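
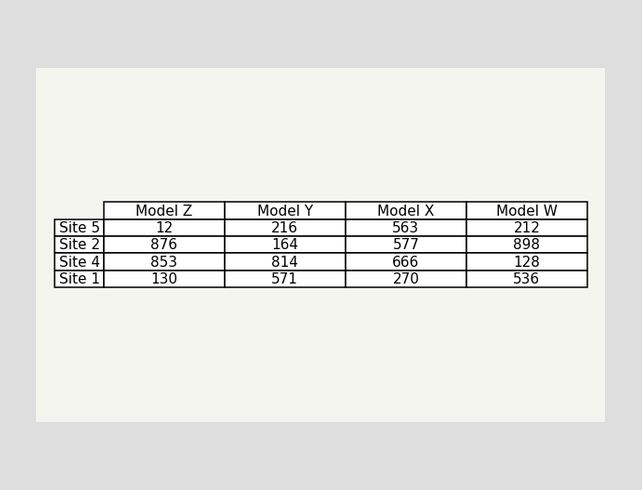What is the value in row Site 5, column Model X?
563

The (Site 5, Model X) cell reads 563.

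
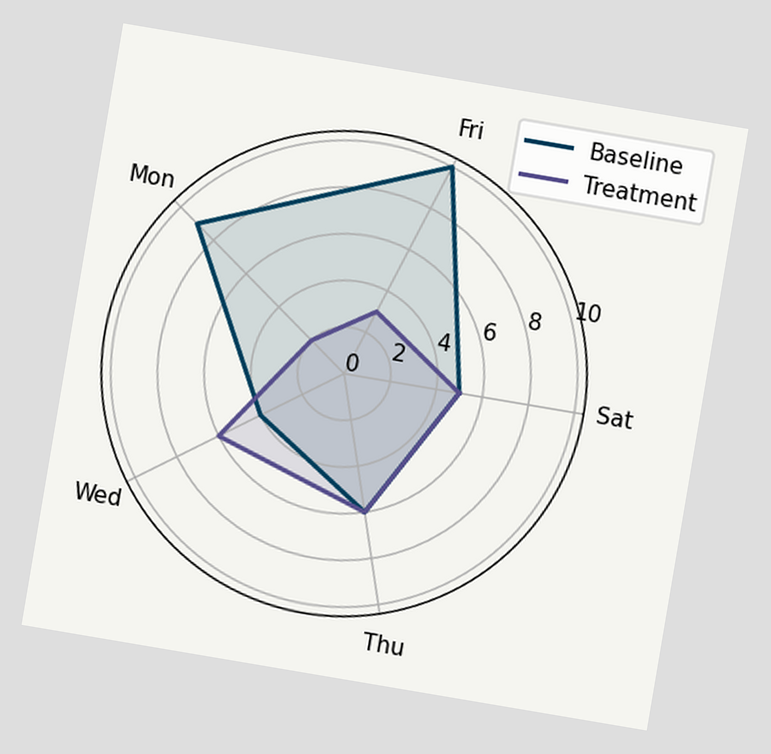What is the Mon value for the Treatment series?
2

The chart is tilted about 10° clockwise. On the Mon axis, Treatment reaches 2.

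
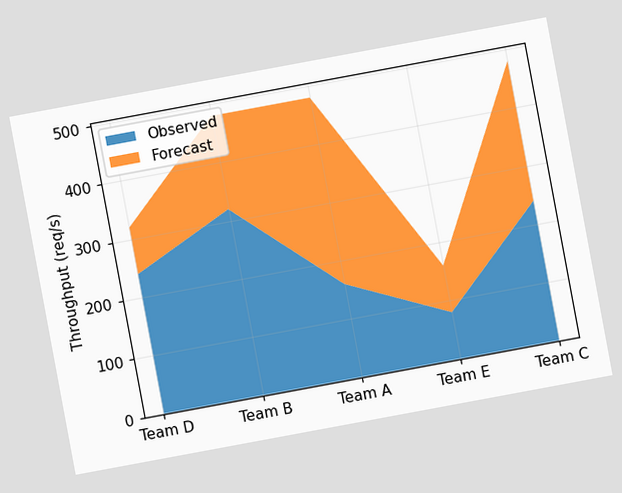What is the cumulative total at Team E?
160req/s

The chart is tilted about 11° counter-clockwise. The stacked total at Team E reaches 160req/s.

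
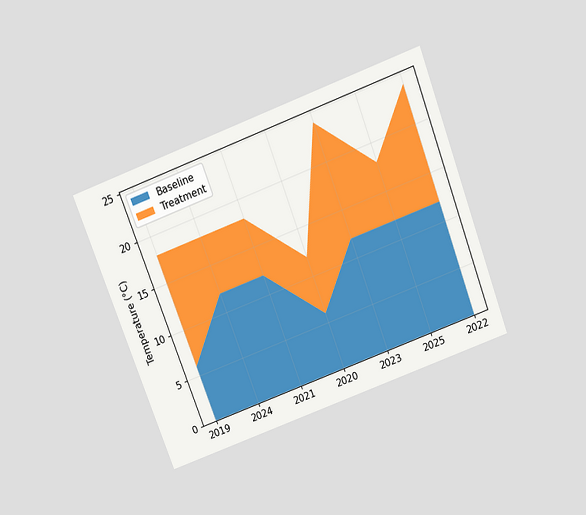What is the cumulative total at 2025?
18°C

The chart is tilted about 21° counter-clockwise and viewed slightly from above. The stacked total at 2025 reaches 18°C.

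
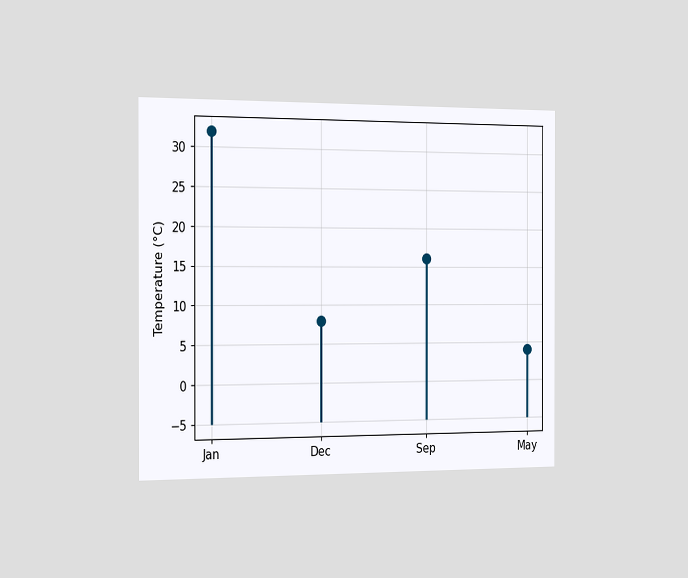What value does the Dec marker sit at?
The chart is viewed slightly from the left. The Dec marker sits at 8°C.

8°C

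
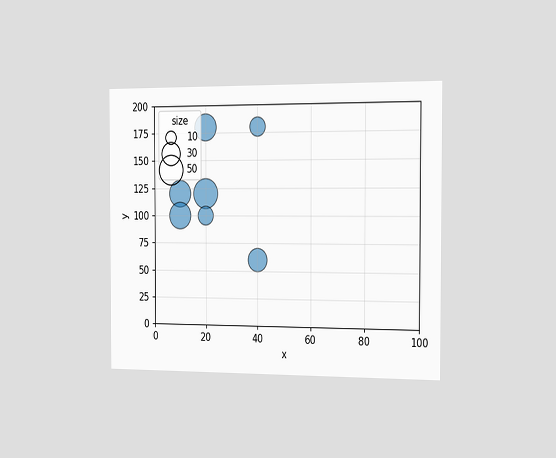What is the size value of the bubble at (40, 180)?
20

The chart is viewed slightly from the right. Matching the bubble at (40, 180) against the size legend gives 20.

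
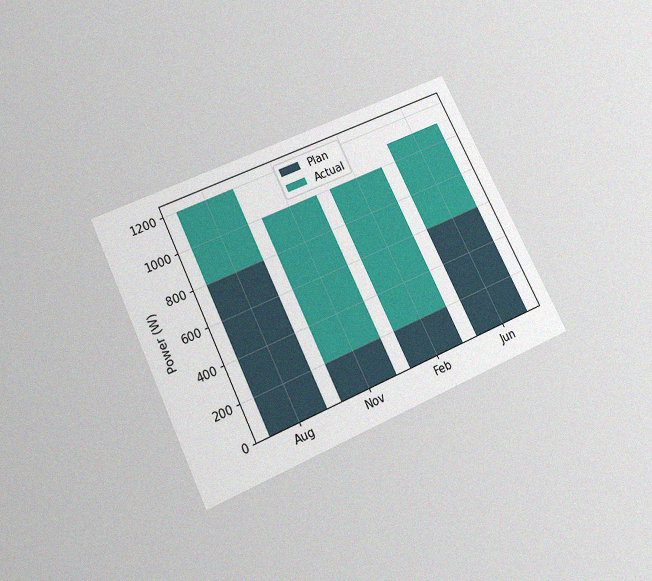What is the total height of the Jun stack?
1100W

The chart is tilted about 26° counter-clockwise and viewed slightly from below, with some photo noise. The Jun stack's top reaches 1100W on the y-axis.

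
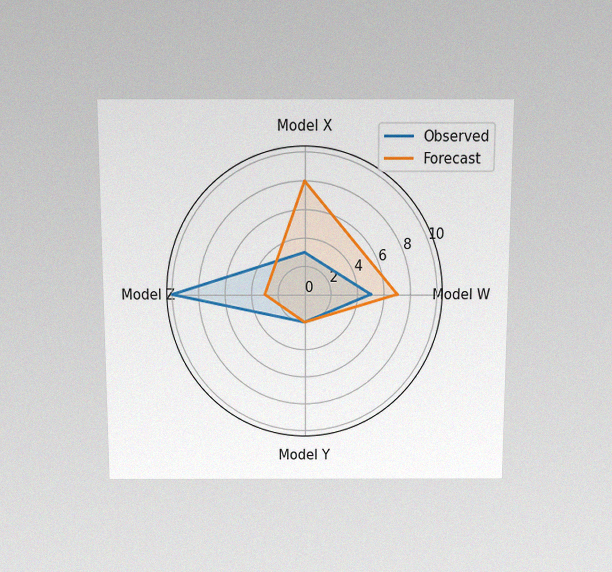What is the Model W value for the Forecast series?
The chart is viewed slightly from above, with some photo noise. On the Model W axis, Forecast reaches 7.

7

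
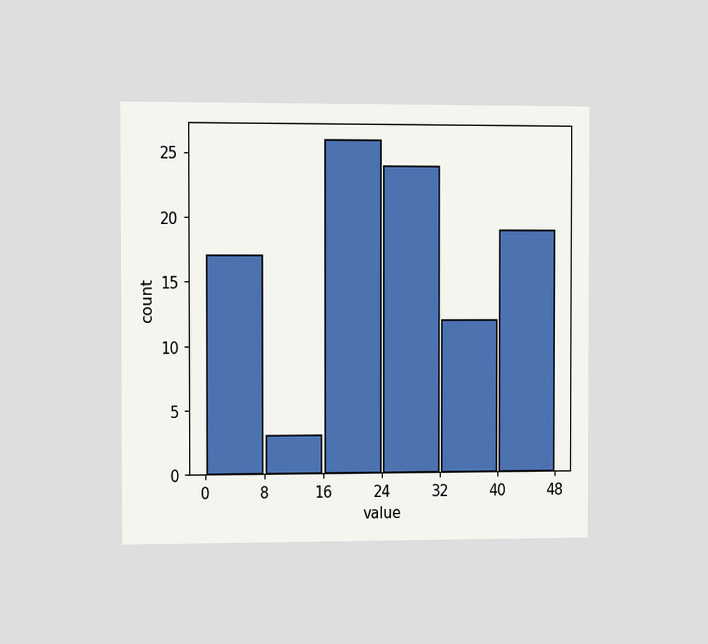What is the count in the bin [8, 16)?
The chart is viewed slightly from the left. The [8, 16) bin has height 3.

3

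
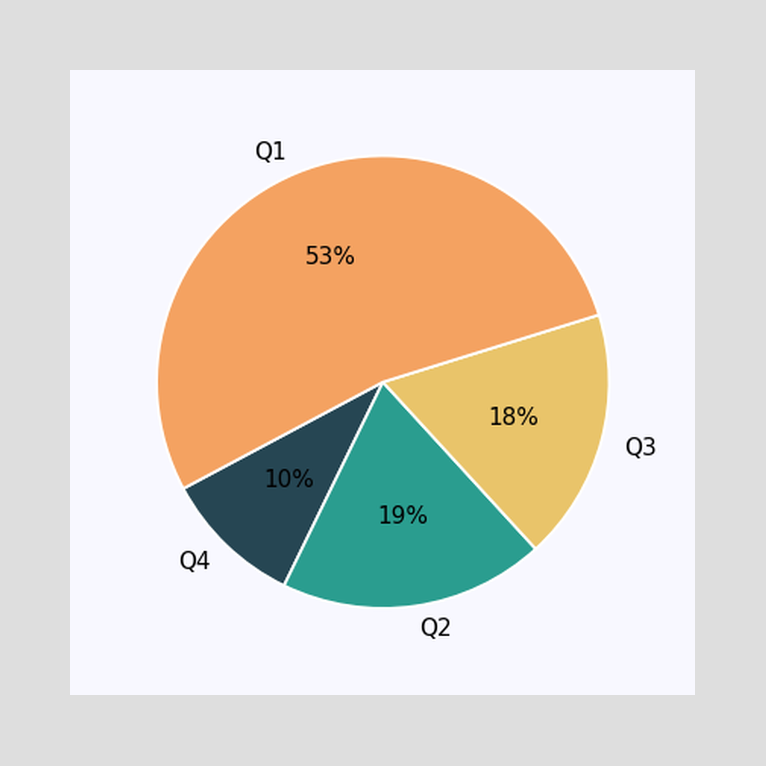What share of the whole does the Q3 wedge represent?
The Q3 slice takes up 18% of the pie.

18%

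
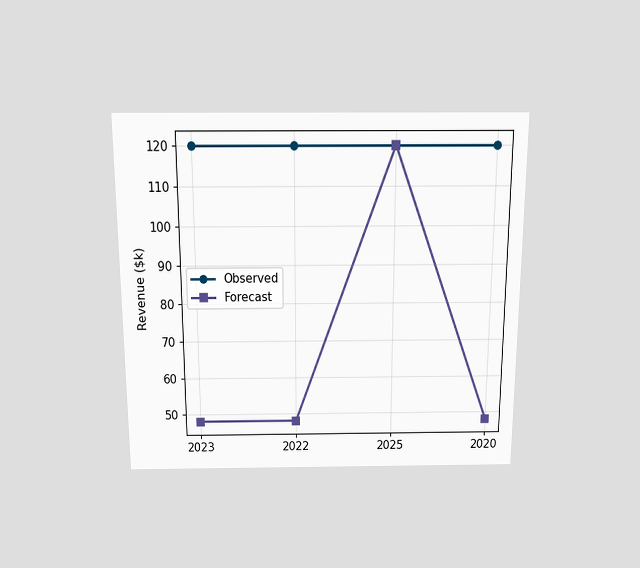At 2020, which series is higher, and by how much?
The chart is viewed slightly from above. At 2020, Observed sits above the other line by $72k.

Observed, by $72k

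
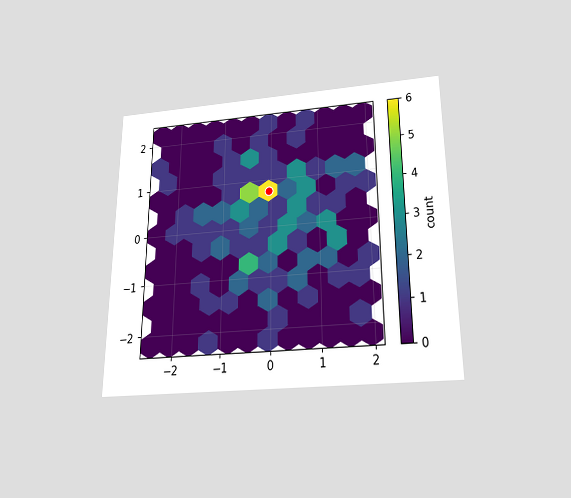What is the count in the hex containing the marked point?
6

The chart is viewed slightly from below. The marked hex reads 6 on the colorbar.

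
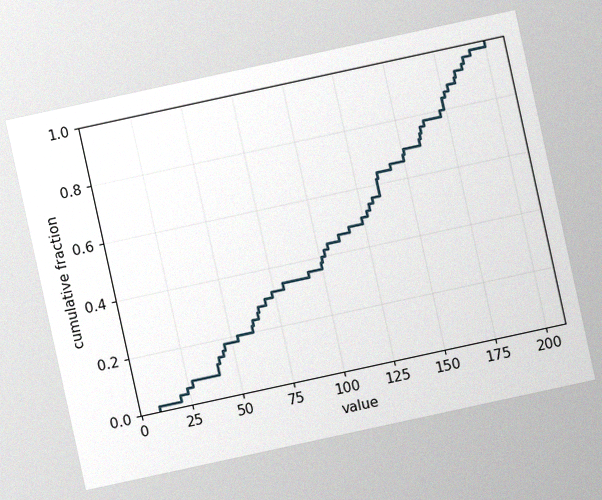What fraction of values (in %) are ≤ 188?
96%

The chart is tilted about 12° counter-clockwise, with some photo noise. At x=188 the ECDF step is at 96%.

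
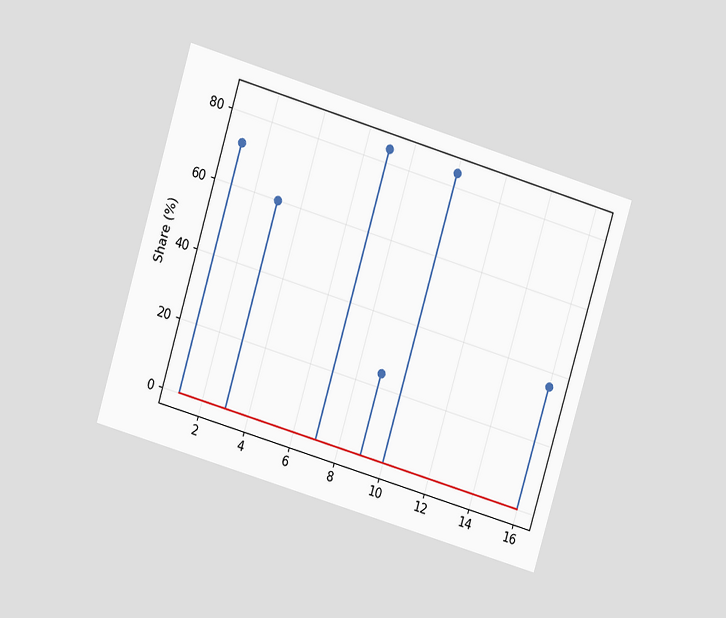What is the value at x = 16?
The chart is tilted about 17° clockwise and viewed at a slight angle. The stem at x=16 reaches 36%.

36%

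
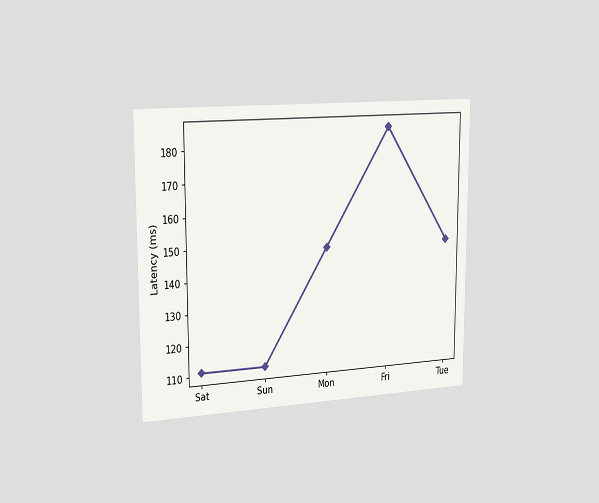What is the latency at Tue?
148ms

The chart is viewed slightly from the left. At Tue, the line is at 148ms.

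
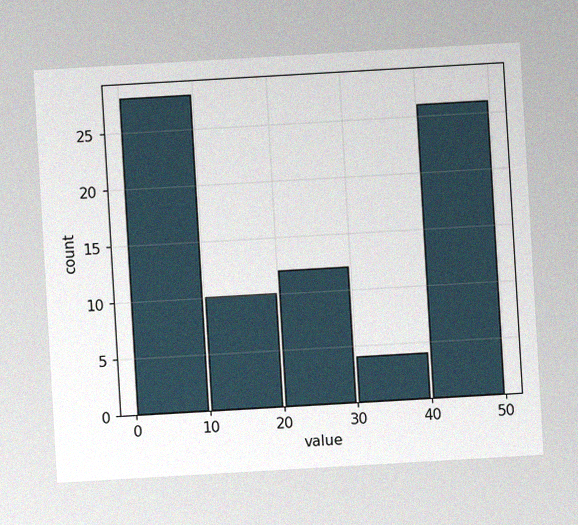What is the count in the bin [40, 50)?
26

The chart is tilted about 3° counter-clockwise, with some photo noise. The [40, 50) bin has height 26.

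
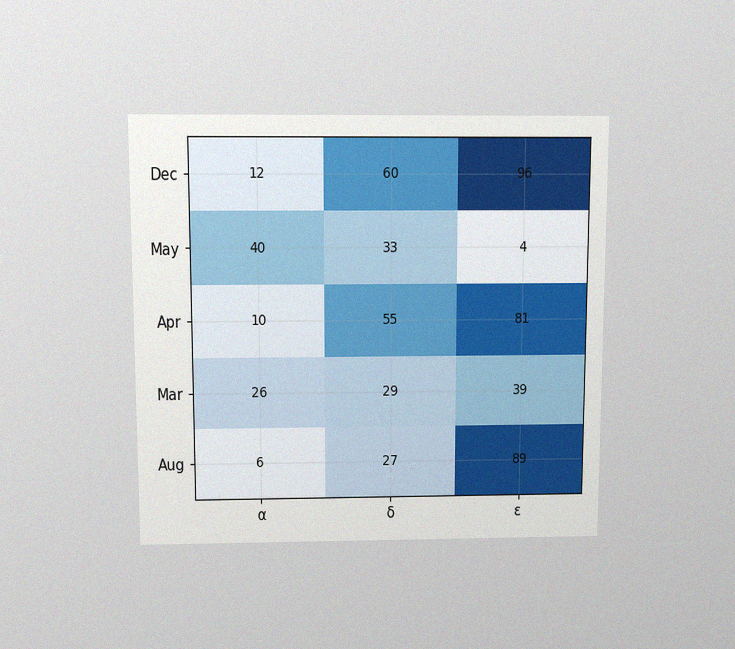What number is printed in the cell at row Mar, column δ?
The chart is viewed slightly from above, with some photo noise. The (Mar, δ) cell reads 29.

29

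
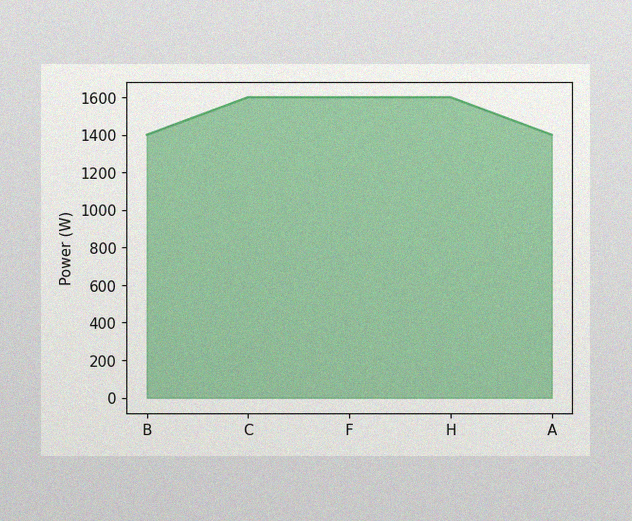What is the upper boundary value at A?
1400W

The image has some photo noise and uneven lighting. At A the upper boundary is at 1400W.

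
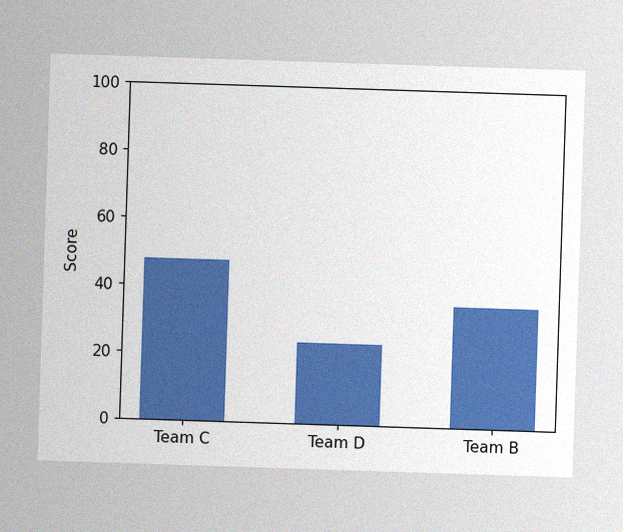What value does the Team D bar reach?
24

The image has some photo noise and uneven lighting. Reading along the chart's y-axis, the Team D bar reaches 24.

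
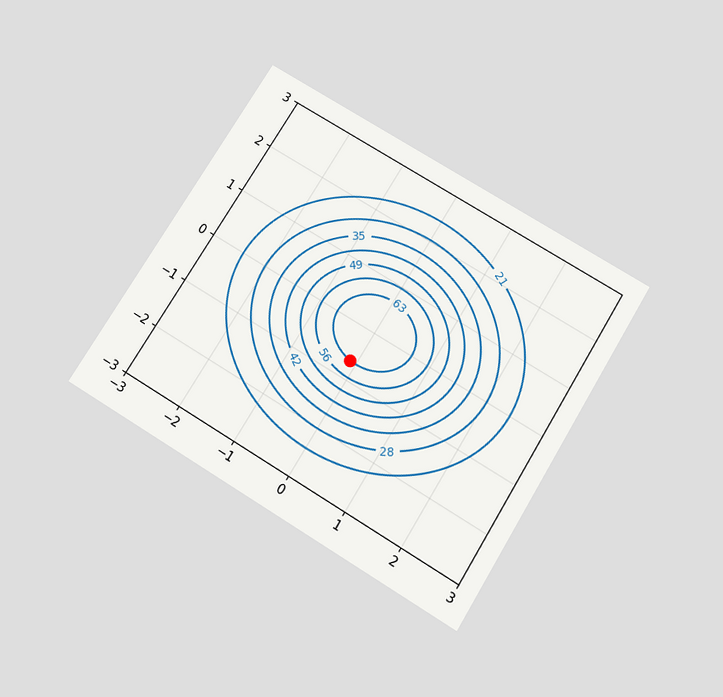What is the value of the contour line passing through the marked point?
63

The chart is tilted about 31° clockwise and viewed slightly from below. The marked point sits on the contour labelled 63.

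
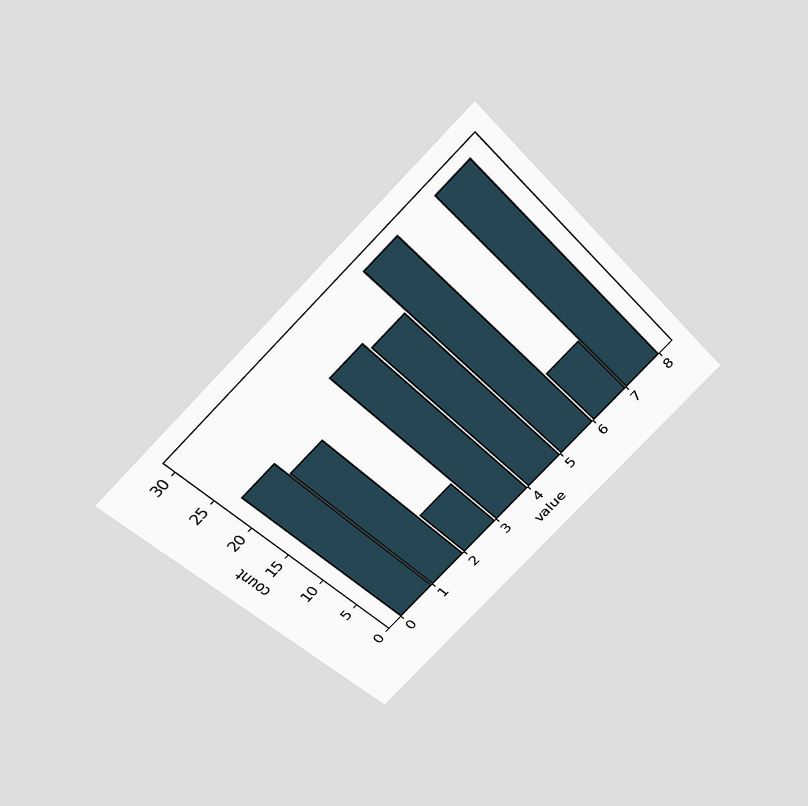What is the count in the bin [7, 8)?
30

The chart is tilted about 43° counter-clockwise and viewed slightly from above. The [7, 8) bin has height 30.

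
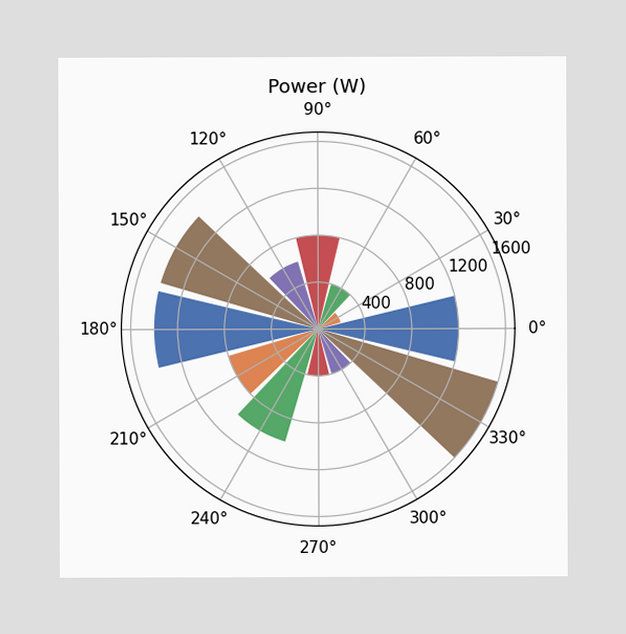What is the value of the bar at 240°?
1000W

The bar at 240° reaches 1000W on the radial axis.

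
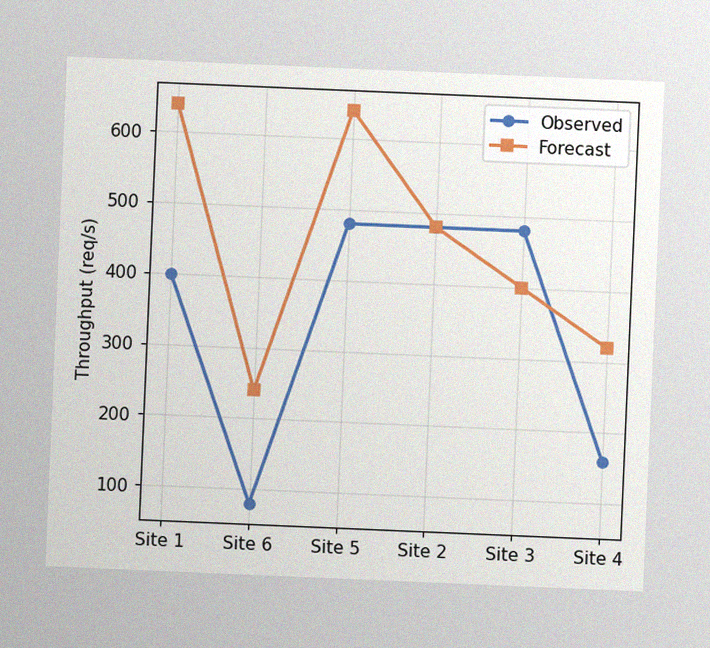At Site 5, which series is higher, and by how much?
Forecast, by 160req/s

The chart is tilted about 2° clockwise, with some photo noise. At Site 5, Forecast sits above the other line by 160req/s.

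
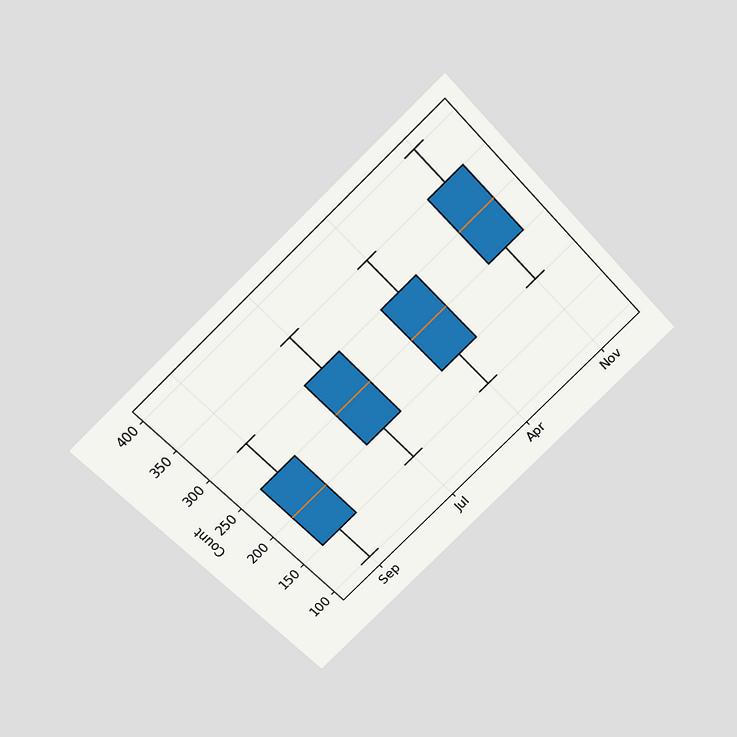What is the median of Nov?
300

The chart is tilted about 44° counter-clockwise and viewed slightly from above. The median line in the Nov box sits at 300.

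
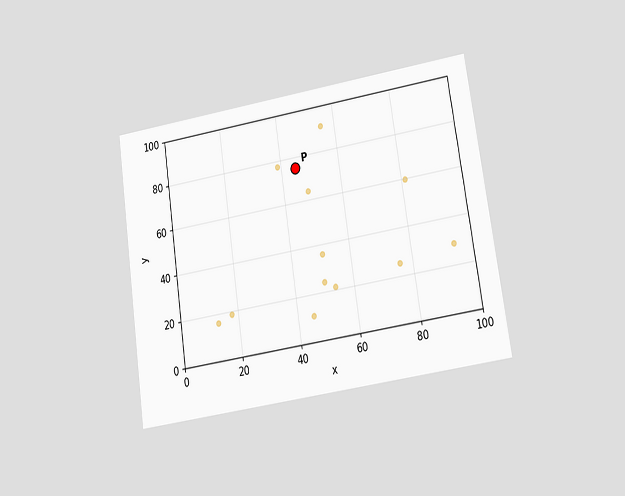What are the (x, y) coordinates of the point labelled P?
The chart is tilted about 9° counter-clockwise and viewed at a slight angle. Following the gridlines from P to each axis, P sits at (45, 75).

(45, 75)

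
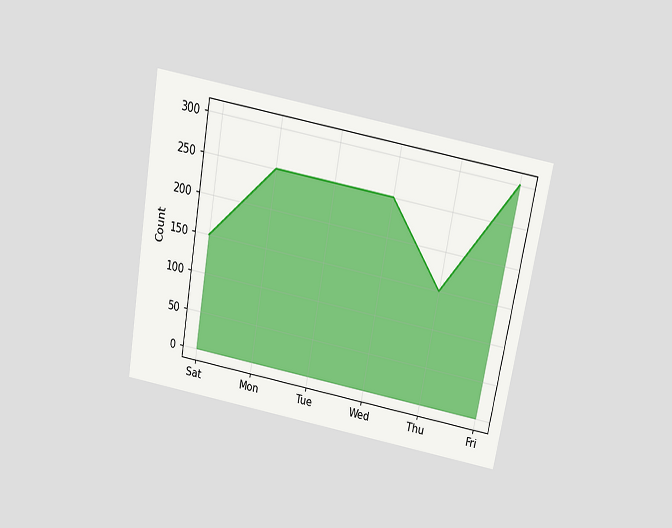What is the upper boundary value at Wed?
250

The chart is tilted about 10° clockwise and viewed slightly from above. At Wed the upper boundary is at 250.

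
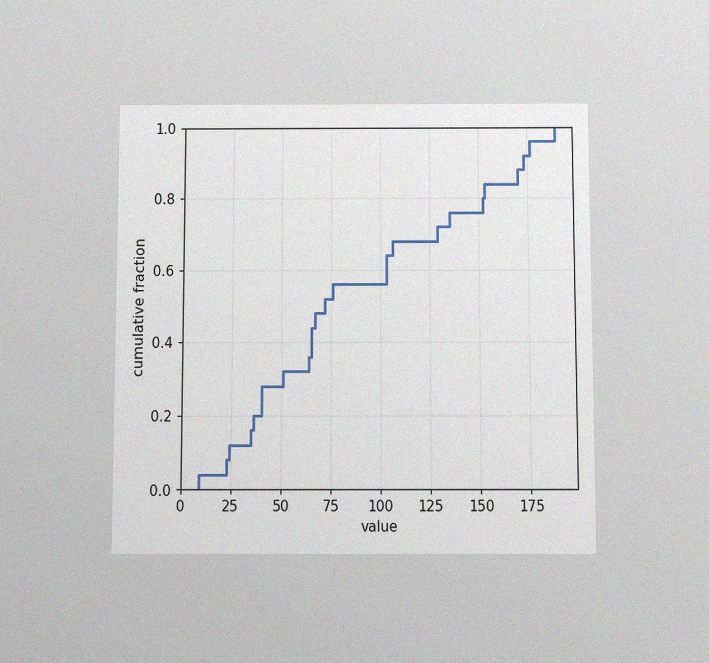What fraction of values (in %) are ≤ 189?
The chart is viewed slightly from below, with some photo noise. At x=189 the ECDF step is at 100%.

100%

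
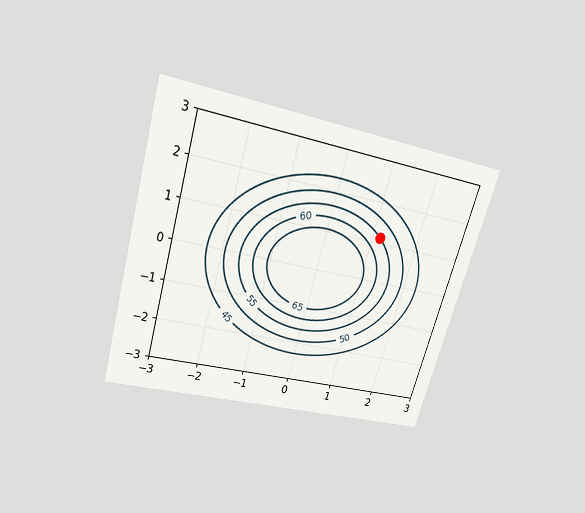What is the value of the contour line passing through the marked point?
55

The chart is tilted about 16° clockwise and viewed slightly from above. The marked point sits on the contour labelled 55.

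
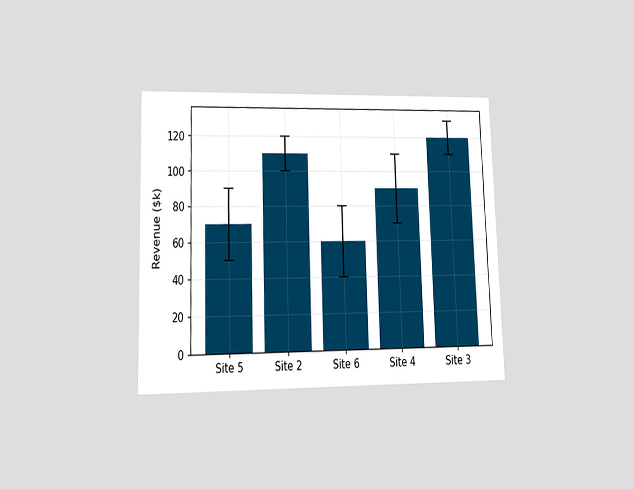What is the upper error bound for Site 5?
The chart is viewed at a slight angle. The Site 5 bar's upper whisker reaches $90k.

$90k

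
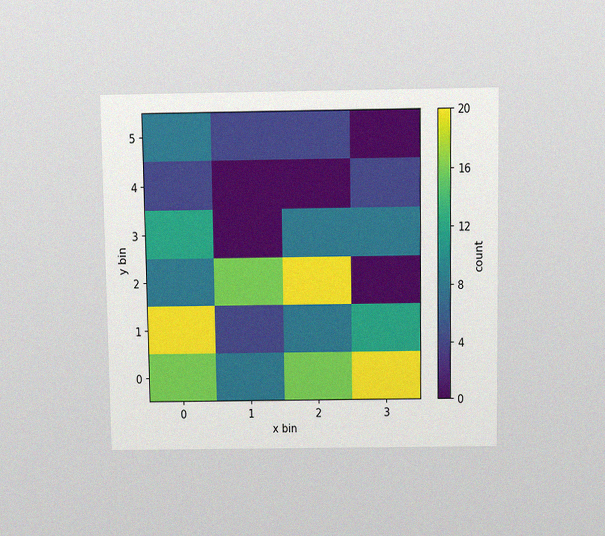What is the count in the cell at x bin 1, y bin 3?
The chart is viewed slightly from above, with some photo noise. Matching the cell (1, 3) against the colorbar gives 0.

0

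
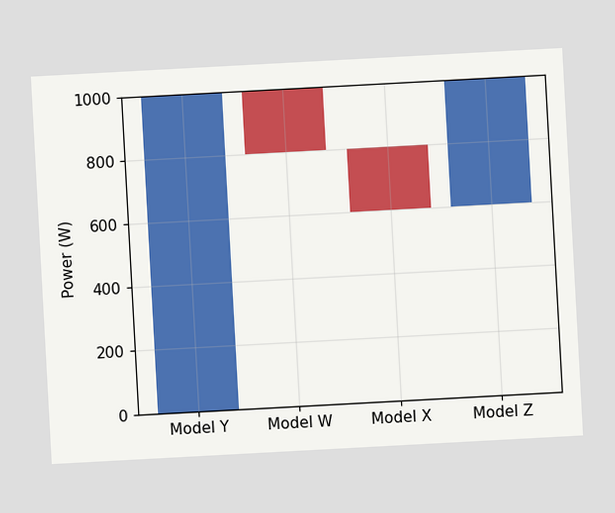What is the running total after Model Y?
The chart is tilted about 3° counter-clockwise. After Model Y the running total reaches 1000W.

1000W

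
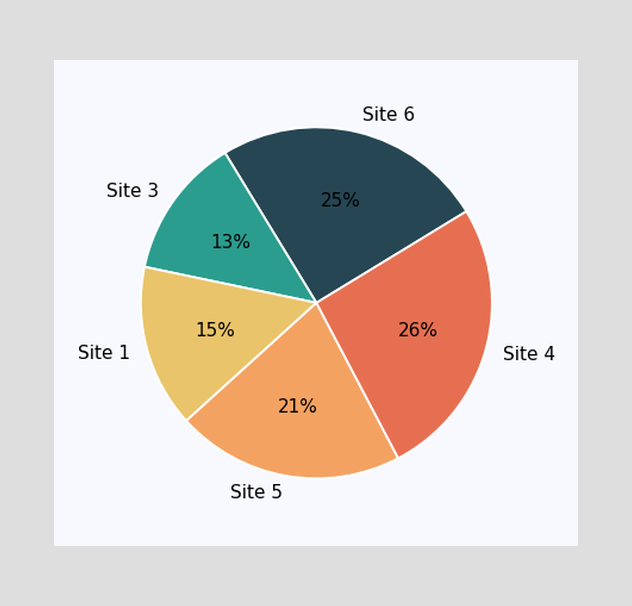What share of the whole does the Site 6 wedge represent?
25%

The Site 6 slice takes up 25% of the pie.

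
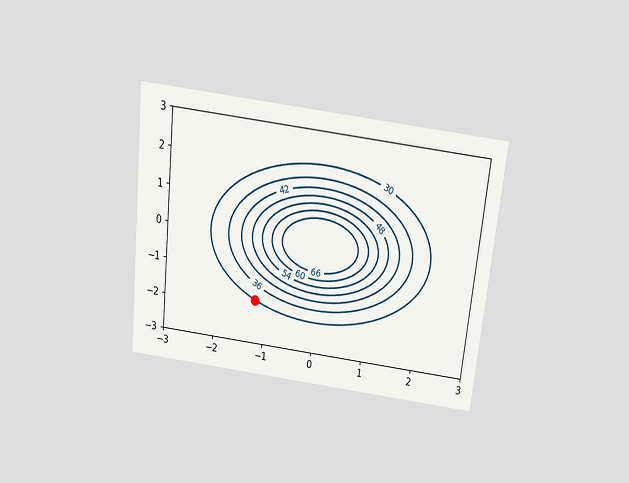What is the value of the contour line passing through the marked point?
30

The chart is tilted about 6° clockwise and viewed slightly from above. The marked point sits on the contour labelled 30.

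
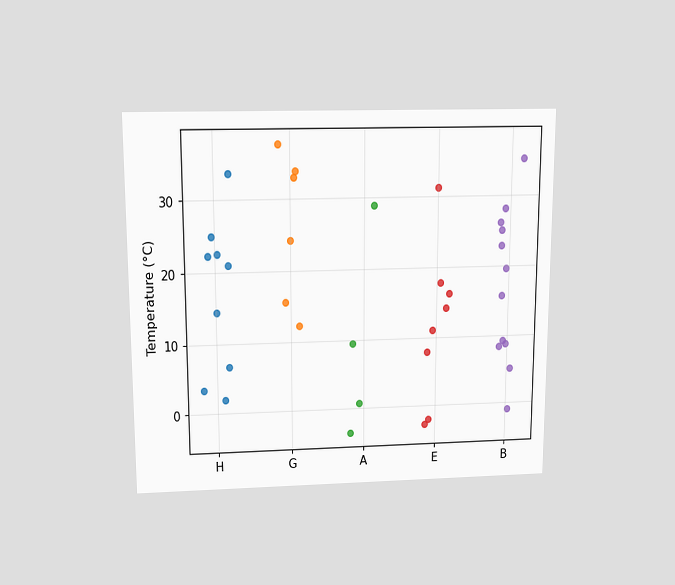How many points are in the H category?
9

The chart is viewed slightly from above. Counting the markers in the H column gives 9.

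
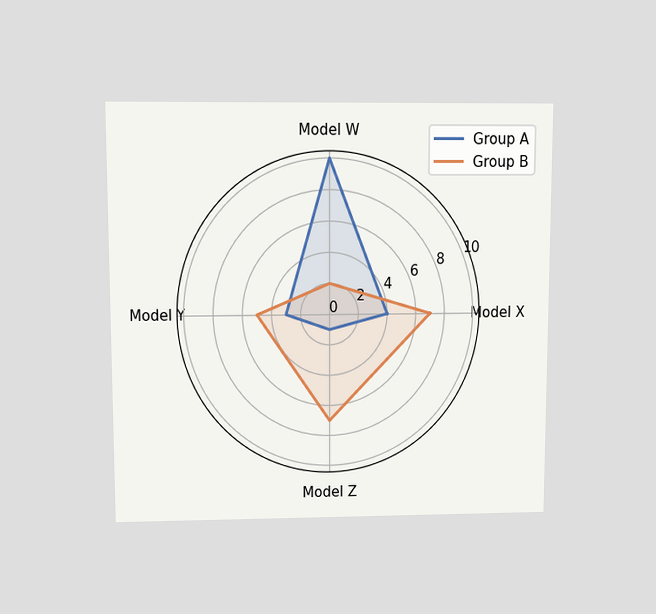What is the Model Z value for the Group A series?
1

The chart is viewed slightly from above. On the Model Z axis, Group A reaches 1.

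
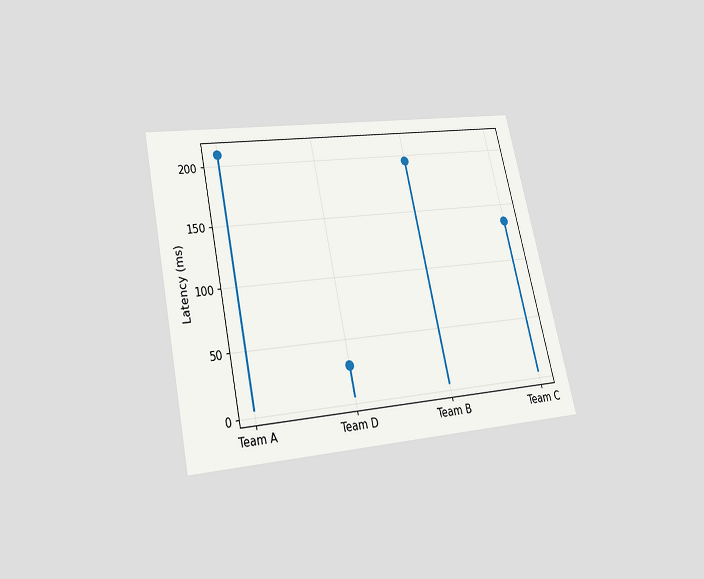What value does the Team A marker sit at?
210ms

The chart is tilted about 12° counter-clockwise and viewed slightly from below. The Team A marker sits at 210ms.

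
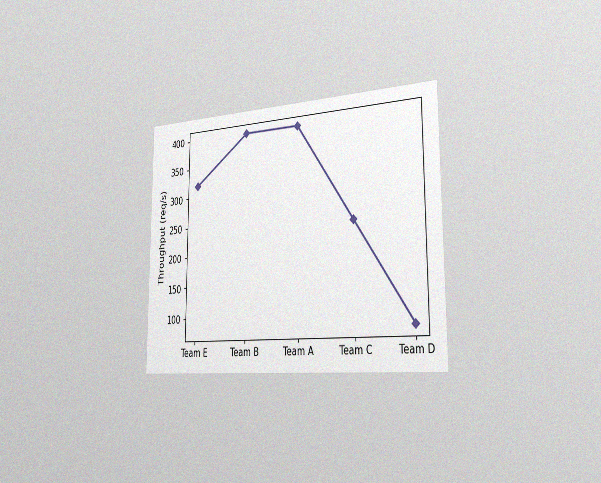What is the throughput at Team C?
240req/s

The chart is viewed slightly from the right, with some photo noise. At Team C, the line is at 240req/s.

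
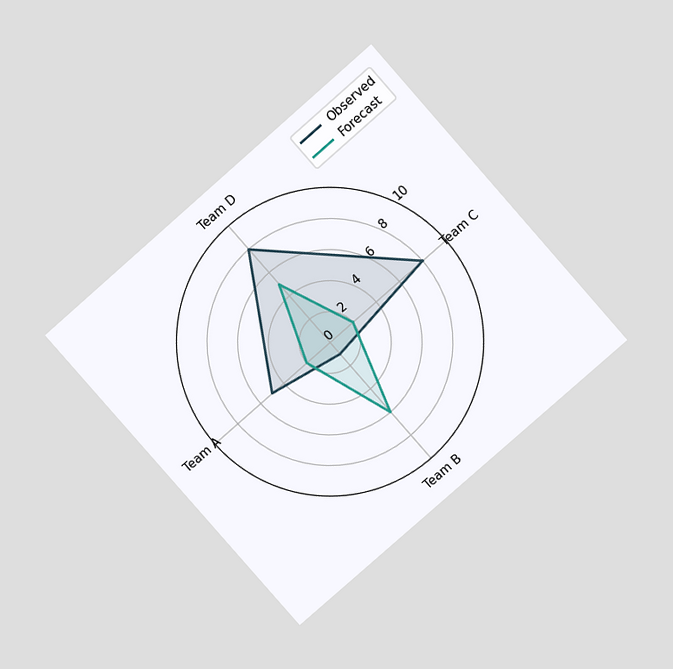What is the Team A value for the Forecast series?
The chart is tilted about 41° counter-clockwise and viewed at a slight angle. On the Team A axis, Forecast reaches 2.

2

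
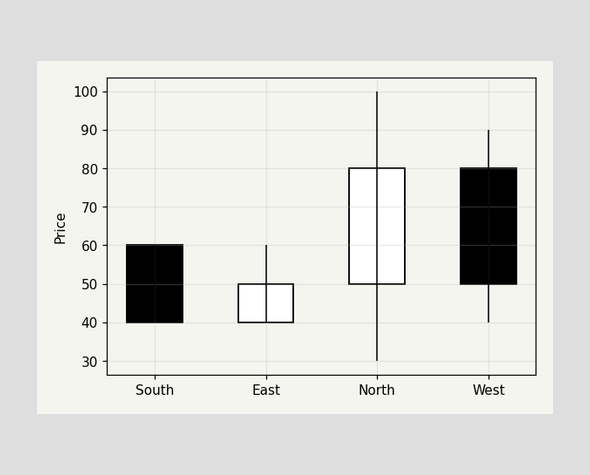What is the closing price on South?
40

The South candle closes at 40.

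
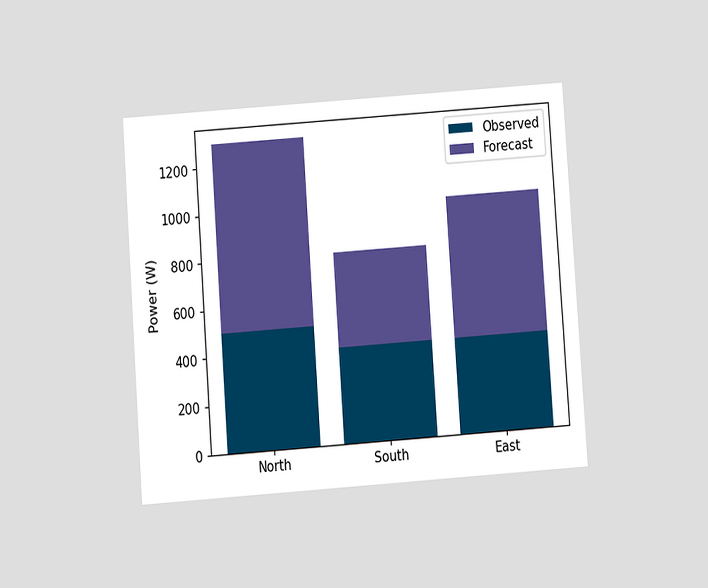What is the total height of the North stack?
The chart is tilted about 4° counter-clockwise and viewed slightly from below. The North stack's top reaches 1300W on the y-axis.

1300W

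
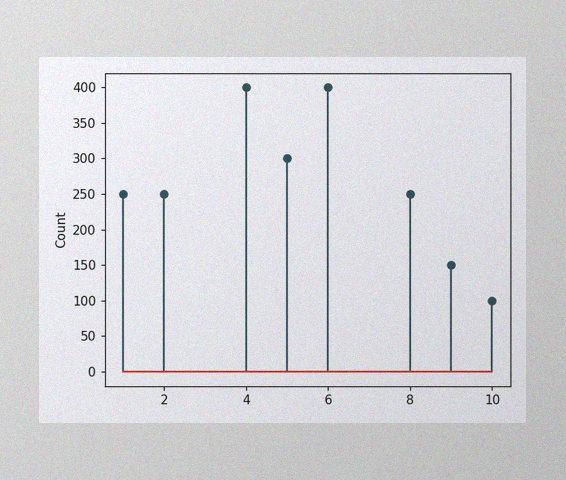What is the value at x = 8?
250

The image has some photo noise and uneven lighting. The stem at x=8 reaches 250.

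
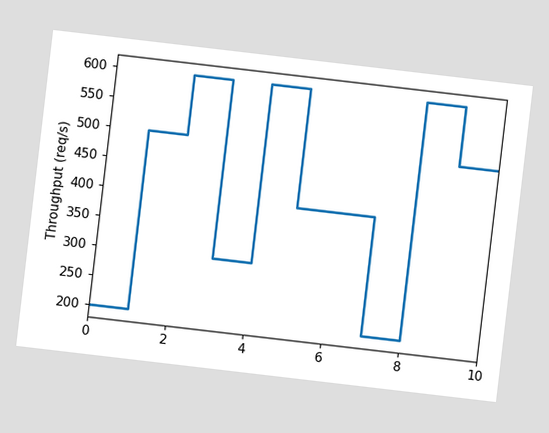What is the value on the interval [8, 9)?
The chart is tilted about 7° clockwise. On [8, 9) the step sits at 600req/s.

600req/s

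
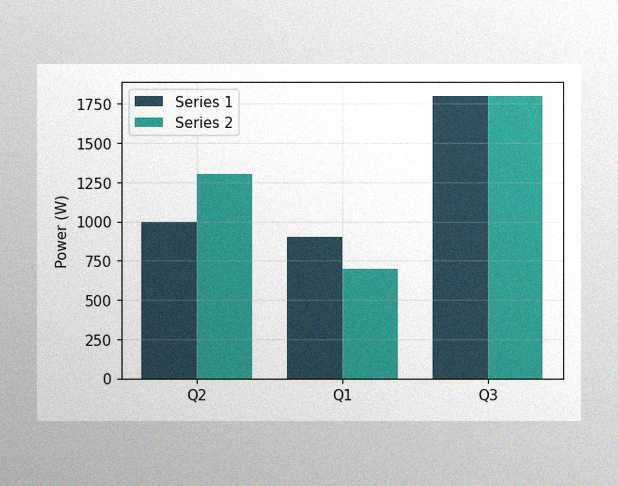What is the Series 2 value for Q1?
The image has some photo noise and uneven lighting. The Series 2 bar at Q1 reaches 700W on the y-axis.

700W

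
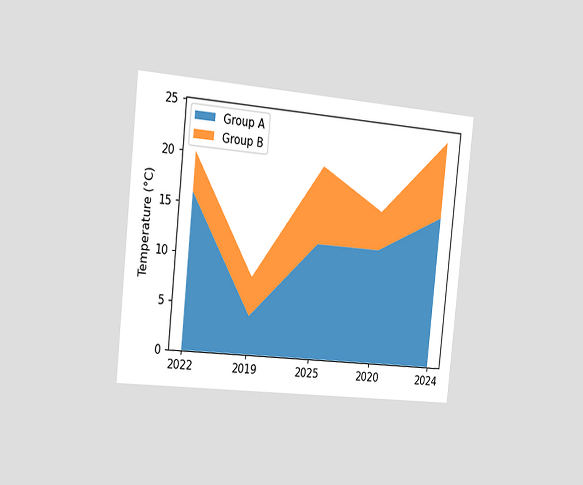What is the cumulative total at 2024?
The chart is tilted about 6° clockwise and viewed slightly from the left. The stacked total at 2024 reaches 24°C.

24°C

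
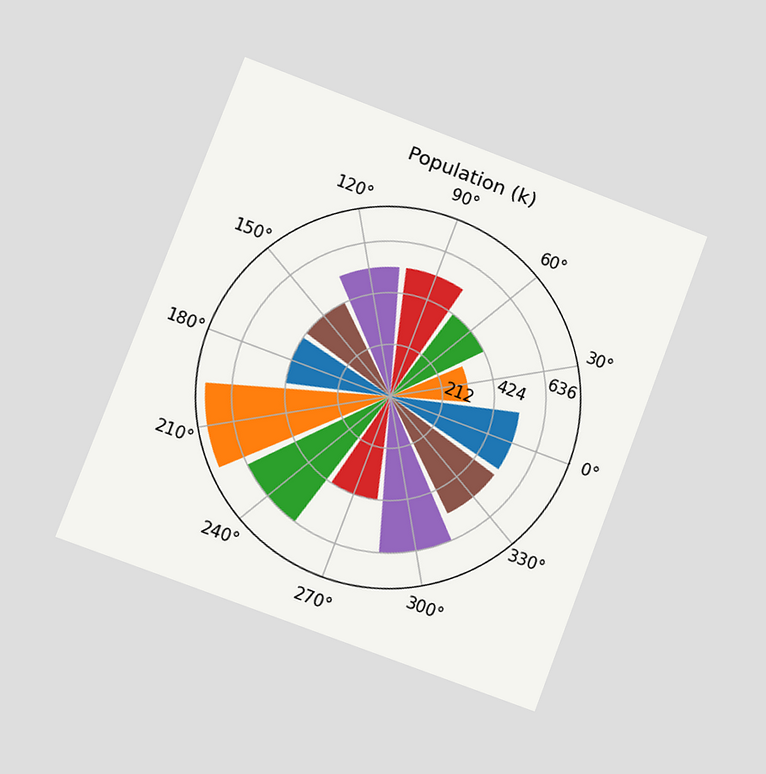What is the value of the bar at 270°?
424k

The chart is tilted about 21° clockwise and viewed at a slight angle. The bar at 270° reaches 424k on the radial axis.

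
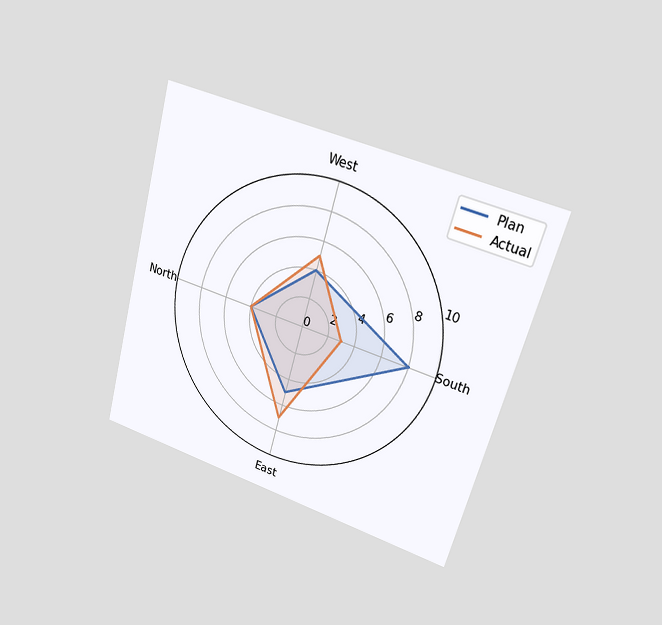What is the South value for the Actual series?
The chart is tilted about 15° clockwise and viewed at a slight angle. On the South axis, Actual reaches 3.

3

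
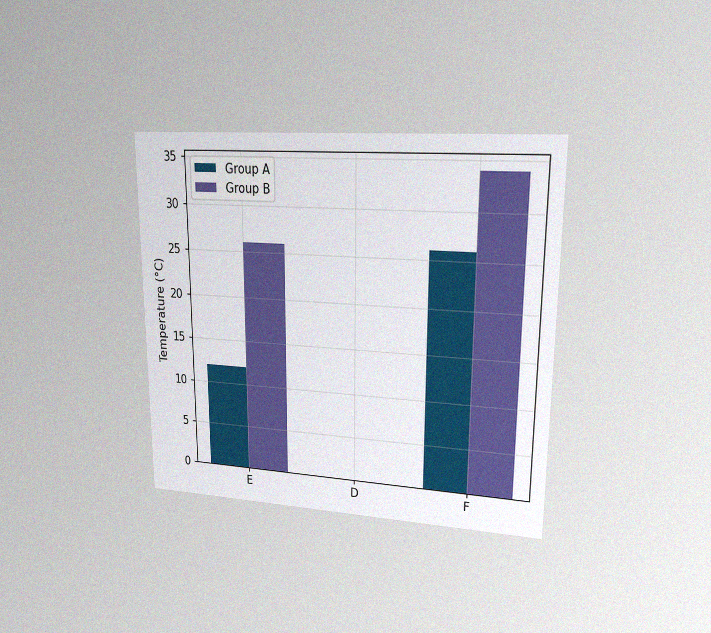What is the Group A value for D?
The chart is viewed at a slight angle, with some photo noise. The Group A bar at D reaches 0°C on the y-axis.

0°C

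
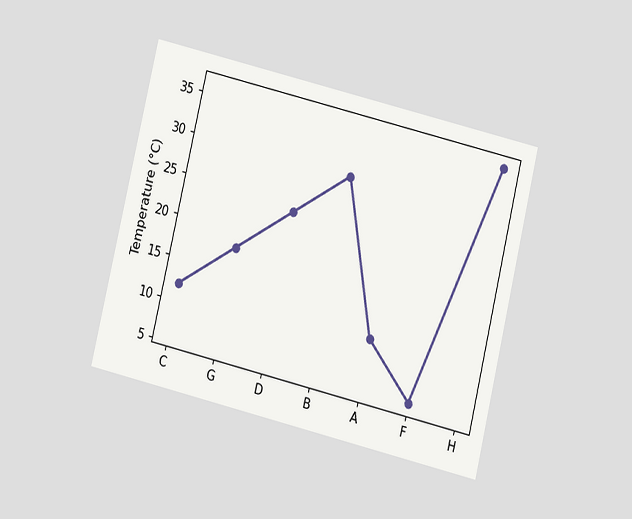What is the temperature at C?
The chart is tilted about 13° clockwise and viewed at a slight angle. At C, the line is at 12°C.

12°C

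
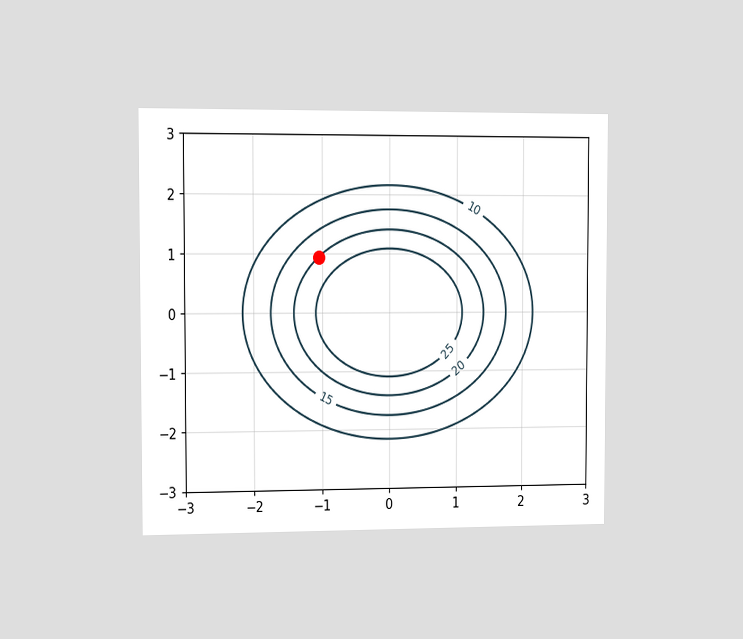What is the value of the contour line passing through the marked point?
The chart is viewed slightly from the left. The marked point sits on the contour labelled 20.

20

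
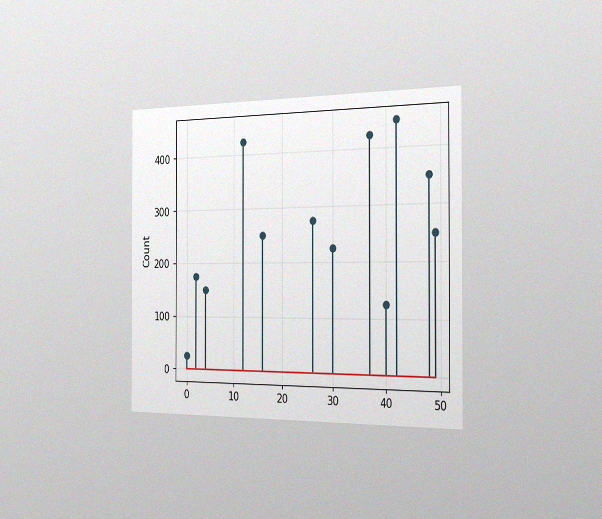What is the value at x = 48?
350

The chart is viewed slightly from the right, with some photo noise. The stem at x=48 reaches 350.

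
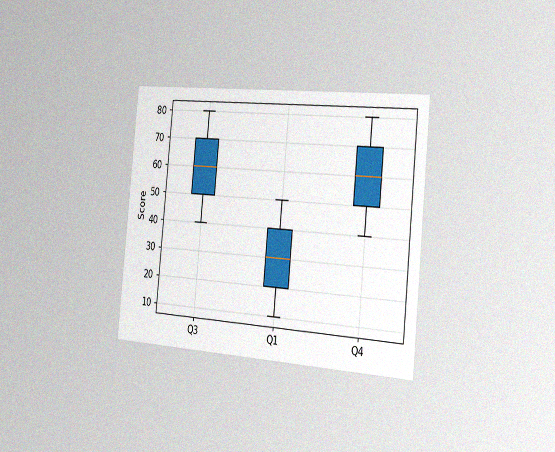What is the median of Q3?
The chart is tilted about 5° clockwise and viewed slightly from the right, with some photo noise. The median line in the Q3 box sits at 60.

60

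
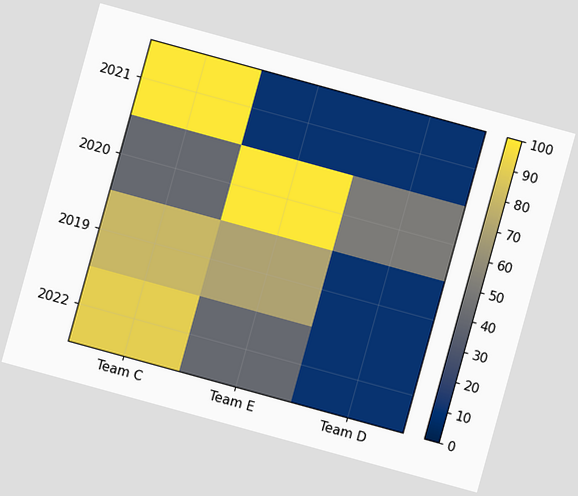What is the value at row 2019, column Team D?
10

The chart is tilted about 15° clockwise. Matching cell (2019, Team D) against the colorbar gives 10.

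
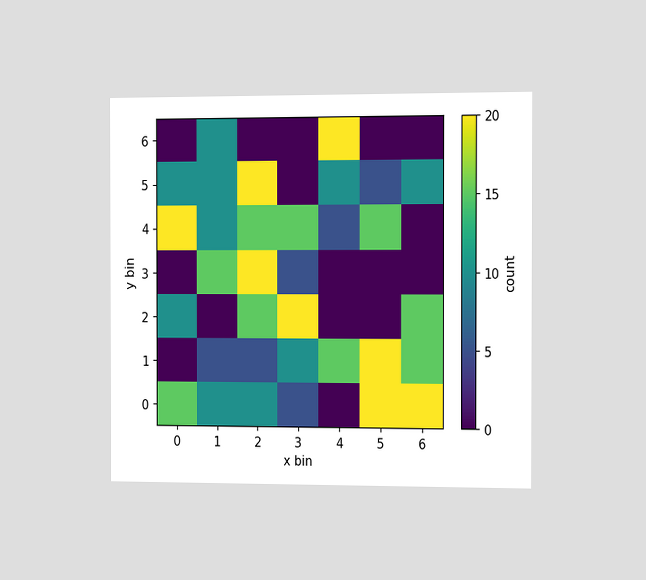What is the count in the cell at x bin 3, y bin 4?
The chart is viewed slightly from the right. Matching the cell (3, 4) against the colorbar gives 15.

15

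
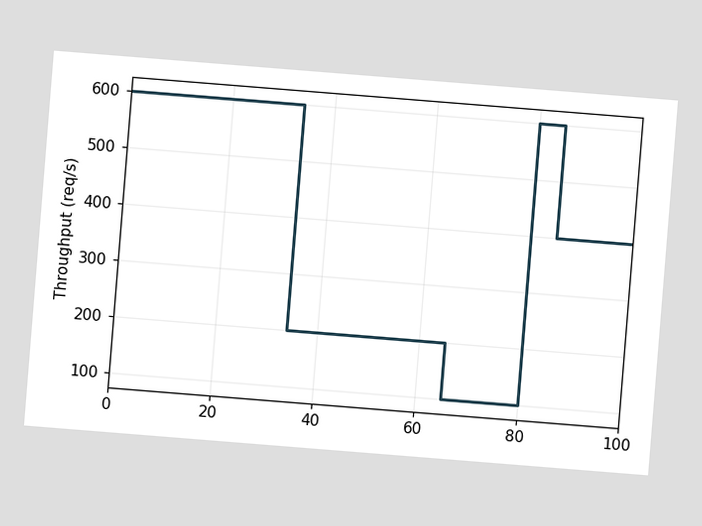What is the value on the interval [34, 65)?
200req/s

The chart is tilted about 5° clockwise. On [34, 65) the step sits at 200req/s.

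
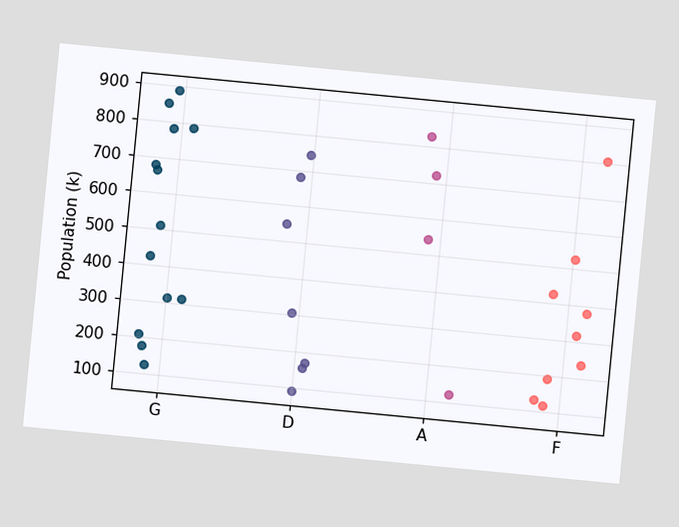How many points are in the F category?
The chart is tilted about 5° clockwise. Counting the markers in the F column gives 9.

9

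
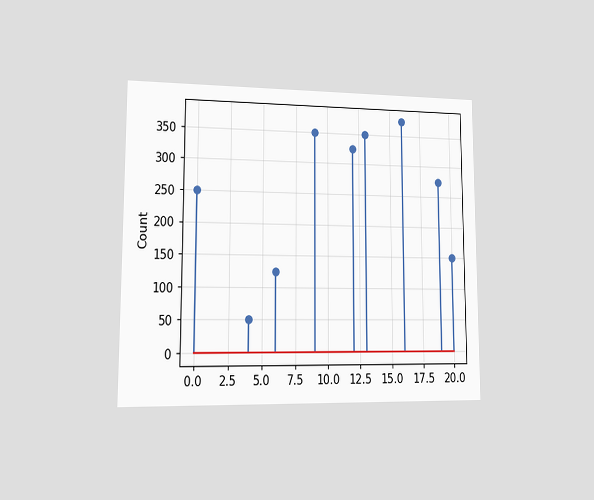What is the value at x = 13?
350

The chart is viewed at a slight angle. The stem at x=13 reaches 350.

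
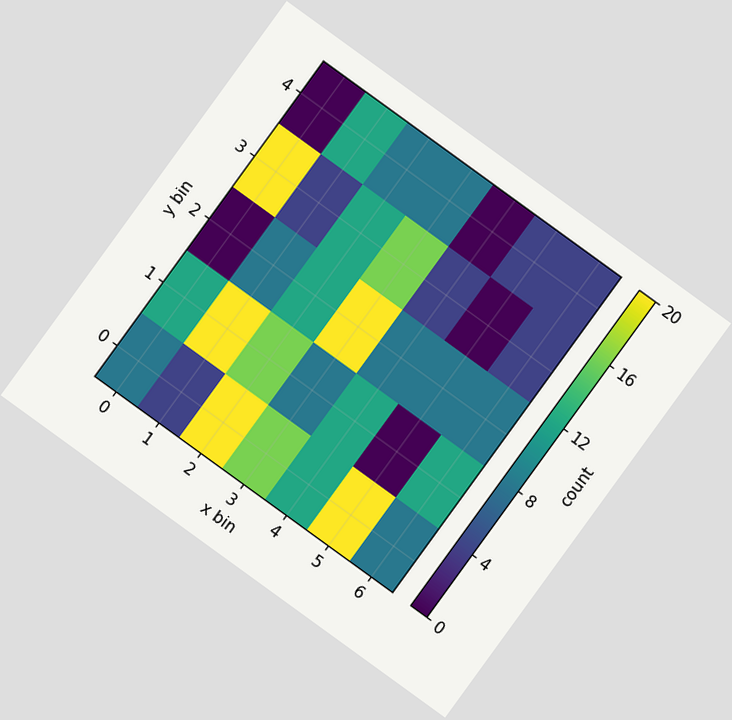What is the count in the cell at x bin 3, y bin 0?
The chart is tilted about 36° clockwise. Matching the cell (3, 0) against the colorbar gives 16.

16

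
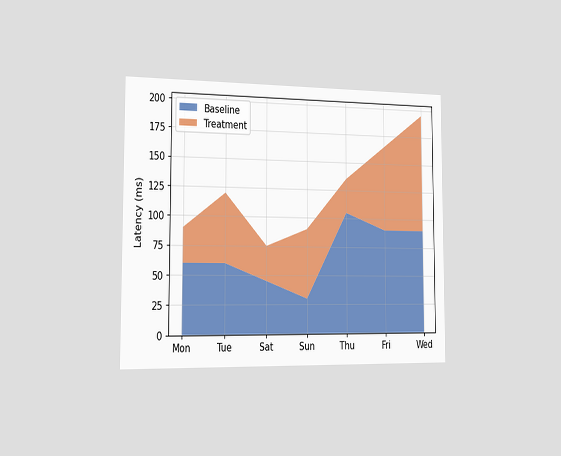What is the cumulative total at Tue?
120ms

The chart is viewed slightly from the left. The stacked total at Tue reaches 120ms.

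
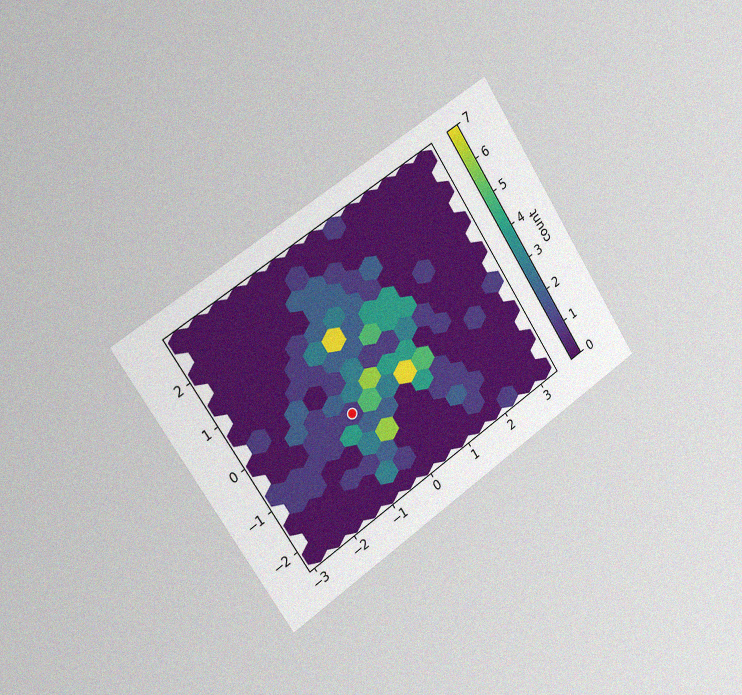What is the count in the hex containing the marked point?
1

The chart is tilted about 33° counter-clockwise and viewed slightly from the left, with some photo noise. The marked hex reads 1 on the colorbar.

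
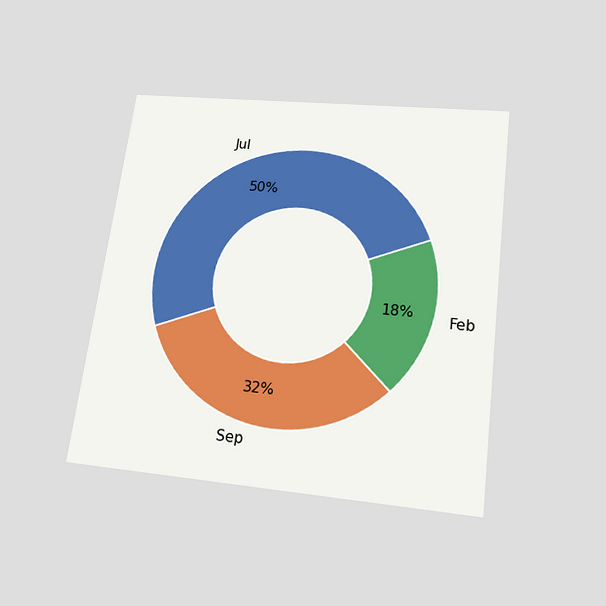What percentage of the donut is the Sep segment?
The chart is tilted about 7° clockwise and viewed slightly from below. The Sep segment takes up 32% of the ring.

32%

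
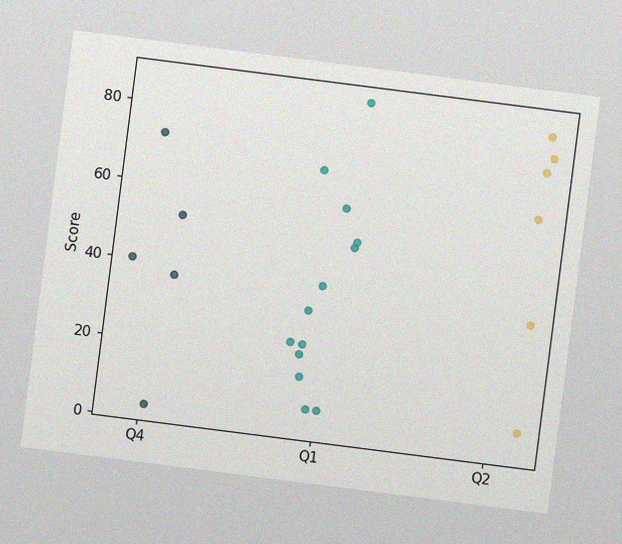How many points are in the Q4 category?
The chart is tilted about 7° clockwise, with some photo noise. Counting the markers in the Q4 column gives 5.

5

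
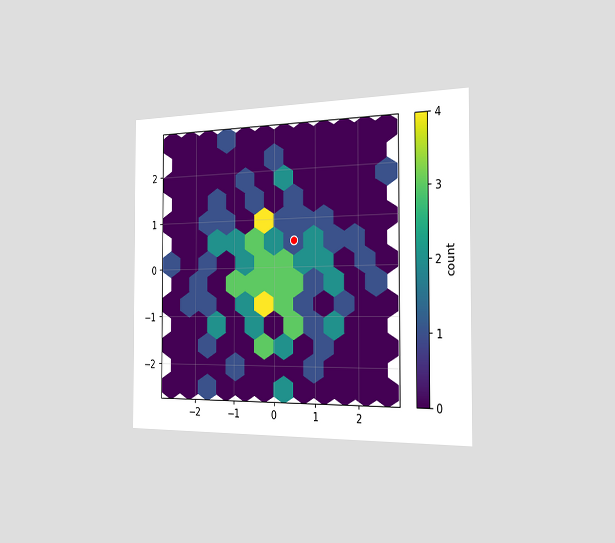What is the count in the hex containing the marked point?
The chart is viewed slightly from the right. The marked hex reads 1 on the colorbar.

1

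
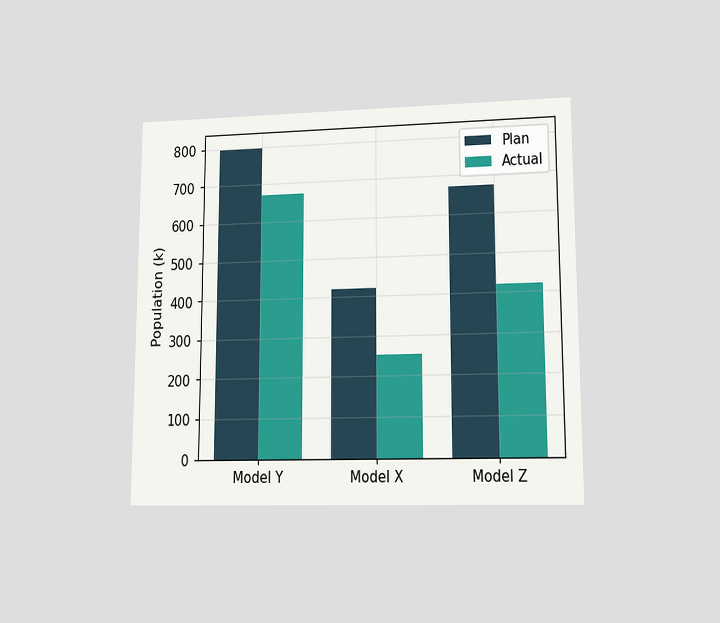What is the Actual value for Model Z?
The chart is viewed at a slight angle. The Actual bar at Model Z reaches 420k on the y-axis.

420k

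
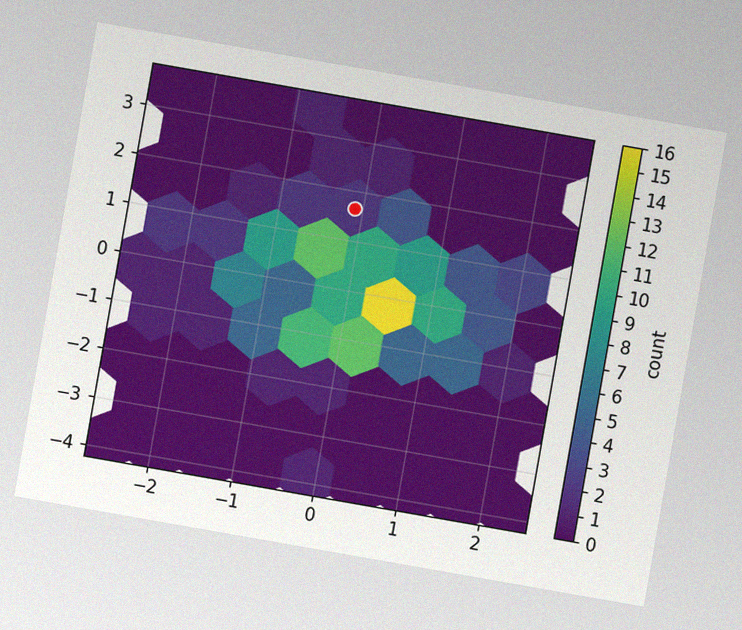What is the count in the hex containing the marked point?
The chart is tilted about 10° clockwise, with some photo noise. The marked hex reads 2 on the colorbar.

2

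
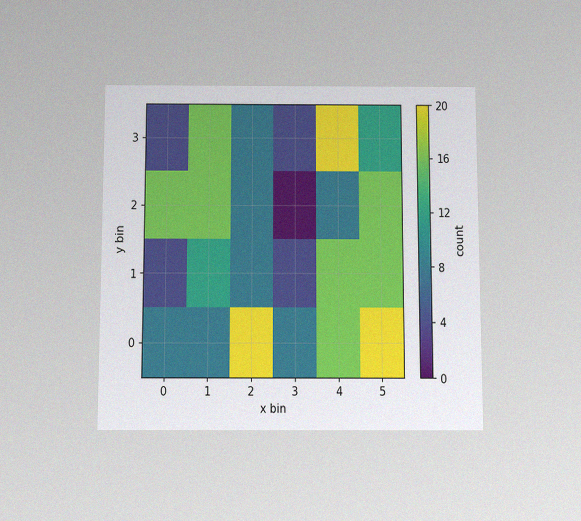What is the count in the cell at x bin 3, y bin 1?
4

The chart is viewed slightly from below, with some photo noise. Matching the cell (3, 1) against the colorbar gives 4.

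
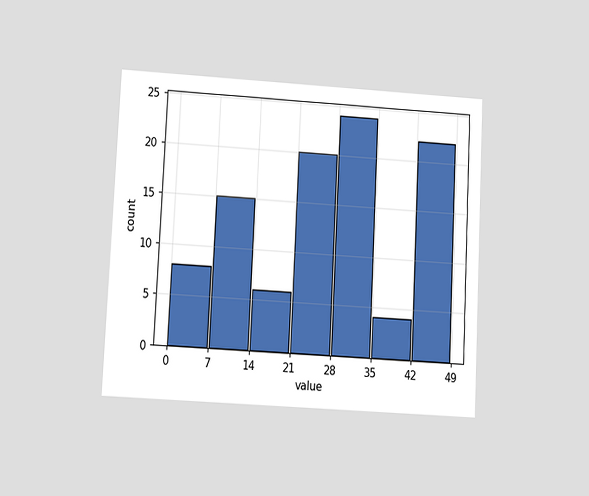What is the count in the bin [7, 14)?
15

The chart is tilted about 3° clockwise and viewed at a slight angle. The [7, 14) bin has height 15.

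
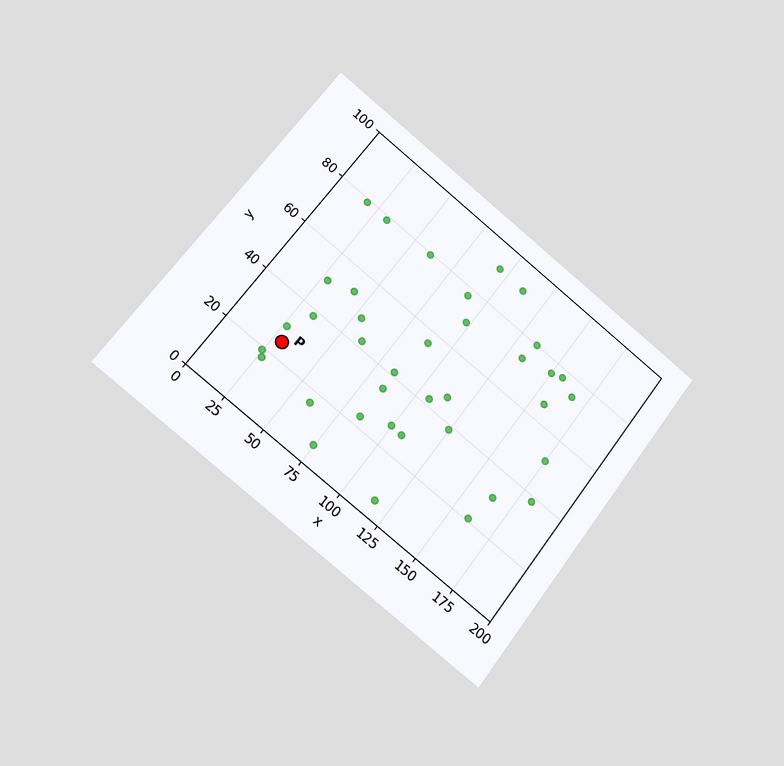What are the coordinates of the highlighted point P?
The chart is tilted about 38° clockwise and viewed slightly from the left. Following the gridlines from P to each axis, P sits at (30, 25).

(30, 25)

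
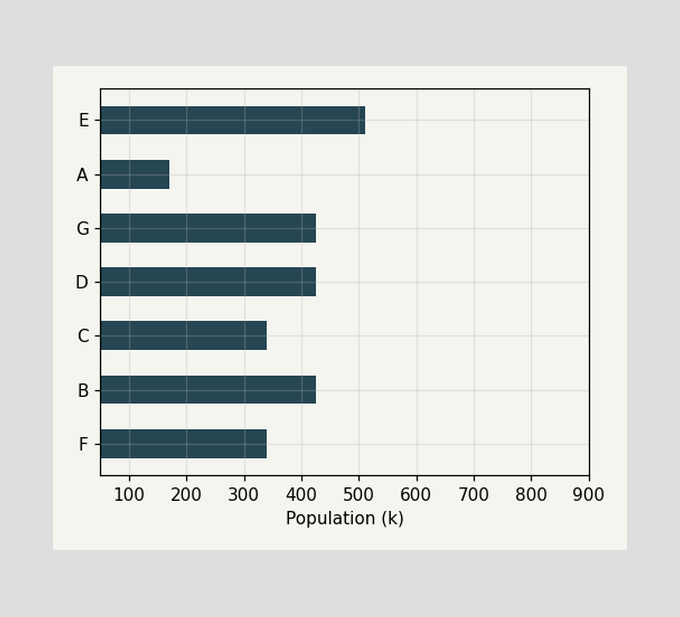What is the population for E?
Reading along the chart's x-axis, the E bar reaches 510k.

510k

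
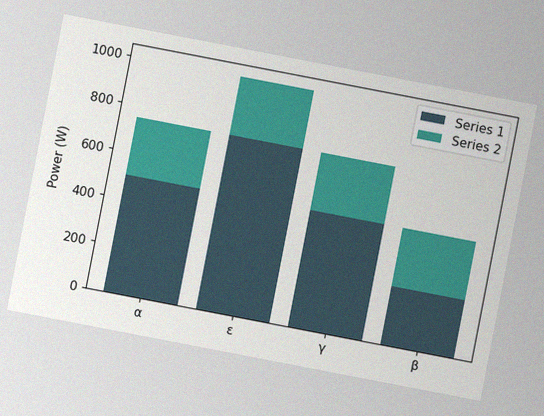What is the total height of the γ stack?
750W

The chart is tilted about 11° clockwise, with some photo noise. The γ stack's top reaches 750W on the y-axis.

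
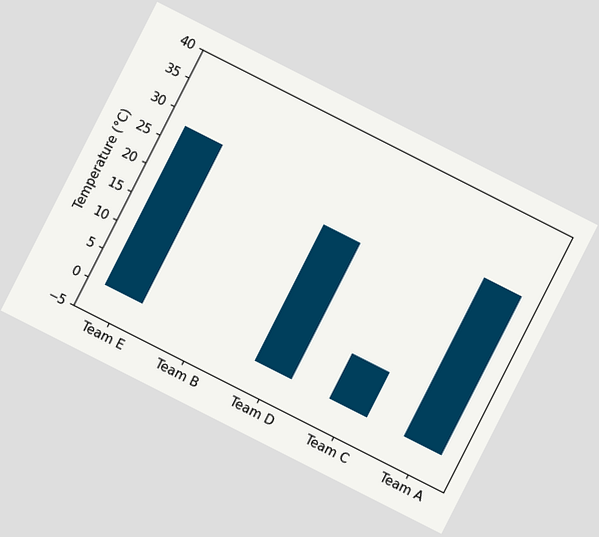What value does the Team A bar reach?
The chart is tilted about 27° clockwise. Reading along the chart's y-axis, the Team A bar reaches 28°C.

28°C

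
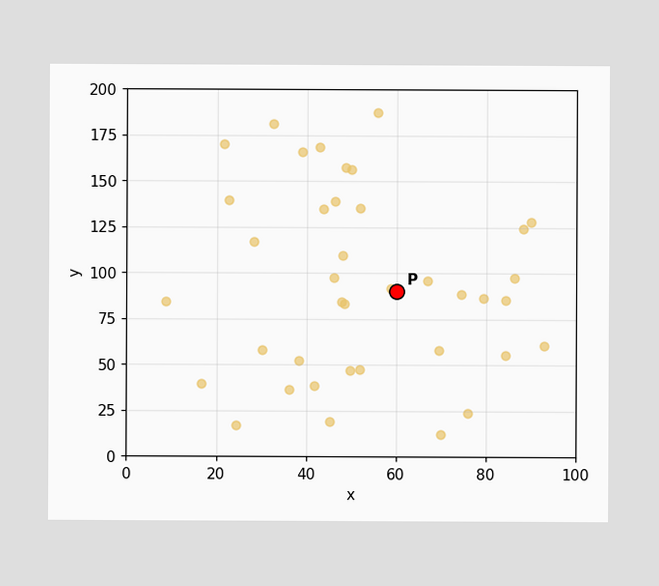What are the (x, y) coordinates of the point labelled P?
Following the gridlines from P to each axis, P sits at (60, 90).

(60, 90)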